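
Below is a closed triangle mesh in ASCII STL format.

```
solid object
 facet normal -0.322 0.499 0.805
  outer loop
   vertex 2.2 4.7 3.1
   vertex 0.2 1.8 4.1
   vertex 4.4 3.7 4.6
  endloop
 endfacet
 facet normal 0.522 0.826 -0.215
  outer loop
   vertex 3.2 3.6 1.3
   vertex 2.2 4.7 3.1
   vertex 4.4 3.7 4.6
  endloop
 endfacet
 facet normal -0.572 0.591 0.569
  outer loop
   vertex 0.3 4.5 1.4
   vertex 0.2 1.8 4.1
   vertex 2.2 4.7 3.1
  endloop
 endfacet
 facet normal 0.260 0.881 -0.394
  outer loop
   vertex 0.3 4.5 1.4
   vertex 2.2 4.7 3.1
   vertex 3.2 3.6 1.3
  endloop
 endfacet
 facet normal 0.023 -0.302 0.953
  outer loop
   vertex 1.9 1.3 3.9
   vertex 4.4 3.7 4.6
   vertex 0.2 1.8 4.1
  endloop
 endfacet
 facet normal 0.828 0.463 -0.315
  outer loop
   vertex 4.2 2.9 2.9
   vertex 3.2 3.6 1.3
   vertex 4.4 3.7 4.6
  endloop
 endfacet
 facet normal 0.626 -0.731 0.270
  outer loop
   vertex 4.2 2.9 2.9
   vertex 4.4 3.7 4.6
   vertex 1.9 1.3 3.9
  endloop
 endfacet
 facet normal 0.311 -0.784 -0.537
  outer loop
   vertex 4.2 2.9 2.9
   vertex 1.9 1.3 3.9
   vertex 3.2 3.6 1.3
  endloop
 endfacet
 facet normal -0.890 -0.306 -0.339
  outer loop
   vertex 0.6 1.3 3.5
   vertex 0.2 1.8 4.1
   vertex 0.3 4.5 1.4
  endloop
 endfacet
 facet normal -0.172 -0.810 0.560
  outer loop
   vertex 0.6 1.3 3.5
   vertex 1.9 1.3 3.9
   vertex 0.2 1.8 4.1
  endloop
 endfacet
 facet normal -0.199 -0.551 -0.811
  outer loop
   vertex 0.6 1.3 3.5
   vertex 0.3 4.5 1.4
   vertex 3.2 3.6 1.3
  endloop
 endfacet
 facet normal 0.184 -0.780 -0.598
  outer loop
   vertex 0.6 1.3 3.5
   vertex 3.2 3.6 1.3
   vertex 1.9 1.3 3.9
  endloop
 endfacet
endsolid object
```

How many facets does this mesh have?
12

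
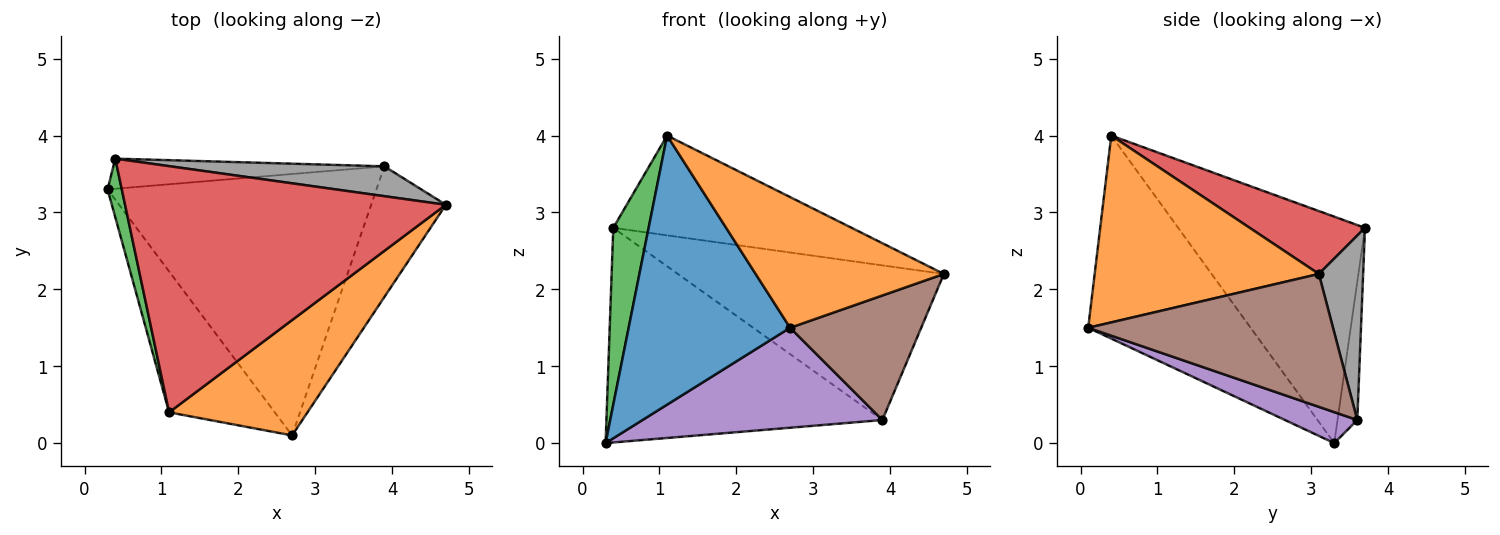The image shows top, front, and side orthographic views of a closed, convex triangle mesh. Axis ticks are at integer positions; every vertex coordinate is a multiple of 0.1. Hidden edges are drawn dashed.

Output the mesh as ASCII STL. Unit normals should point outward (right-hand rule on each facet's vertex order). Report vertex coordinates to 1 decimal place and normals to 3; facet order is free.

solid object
 facet normal -0.665 -0.661 -0.346
  outer loop
   vertex 1.1 0.4 4.0
   vertex 0.3 3.3 0.0
   vertex 2.7 0.1 1.5
  endloop
 endfacet
 facet normal 0.666 -0.559 0.493
  outer loop
   vertex 1.1 0.4 4.0
   vertex 2.7 0.1 1.5
   vertex 4.7 3.1 2.2
  endloop
 endfacet
 facet normal -0.981 -0.186 0.062
  outer loop
   vertex 0.4 3.7 2.8
   vertex 0.3 3.3 0.0
   vertex 1.1 0.4 4.0
  endloop
 endfacet
 facet normal 0.179 0.370 0.912
  outer loop
   vertex 0.4 3.7 2.8
   vertex 1.1 0.4 4.0
   vertex 4.7 3.1 2.2
  endloop
 endfacet
 facet normal 0.107 -0.355 -0.929
  outer loop
   vertex 3.9 3.6 0.3
   vertex 2.7 0.1 1.5
   vertex 0.3 3.3 0.0
  endloop
 endfacet
 facet normal 0.790 -0.423 -0.444
  outer loop
   vertex 3.9 3.6 0.3
   vertex 4.7 3.1 2.2
   vertex 2.7 0.1 1.5
  endloop
 endfacet
 facet normal -0.071 0.988 -0.139
  outer loop
   vertex 3.9 3.6 0.3
   vertex 0.3 3.3 0.0
   vertex 0.4 3.7 2.8
  endloop
 endfacet
 facet normal 0.161 0.969 0.187
  outer loop
   vertex 3.9 3.6 0.3
   vertex 0.4 3.7 2.8
   vertex 4.7 3.1 2.2
  endloop
 endfacet
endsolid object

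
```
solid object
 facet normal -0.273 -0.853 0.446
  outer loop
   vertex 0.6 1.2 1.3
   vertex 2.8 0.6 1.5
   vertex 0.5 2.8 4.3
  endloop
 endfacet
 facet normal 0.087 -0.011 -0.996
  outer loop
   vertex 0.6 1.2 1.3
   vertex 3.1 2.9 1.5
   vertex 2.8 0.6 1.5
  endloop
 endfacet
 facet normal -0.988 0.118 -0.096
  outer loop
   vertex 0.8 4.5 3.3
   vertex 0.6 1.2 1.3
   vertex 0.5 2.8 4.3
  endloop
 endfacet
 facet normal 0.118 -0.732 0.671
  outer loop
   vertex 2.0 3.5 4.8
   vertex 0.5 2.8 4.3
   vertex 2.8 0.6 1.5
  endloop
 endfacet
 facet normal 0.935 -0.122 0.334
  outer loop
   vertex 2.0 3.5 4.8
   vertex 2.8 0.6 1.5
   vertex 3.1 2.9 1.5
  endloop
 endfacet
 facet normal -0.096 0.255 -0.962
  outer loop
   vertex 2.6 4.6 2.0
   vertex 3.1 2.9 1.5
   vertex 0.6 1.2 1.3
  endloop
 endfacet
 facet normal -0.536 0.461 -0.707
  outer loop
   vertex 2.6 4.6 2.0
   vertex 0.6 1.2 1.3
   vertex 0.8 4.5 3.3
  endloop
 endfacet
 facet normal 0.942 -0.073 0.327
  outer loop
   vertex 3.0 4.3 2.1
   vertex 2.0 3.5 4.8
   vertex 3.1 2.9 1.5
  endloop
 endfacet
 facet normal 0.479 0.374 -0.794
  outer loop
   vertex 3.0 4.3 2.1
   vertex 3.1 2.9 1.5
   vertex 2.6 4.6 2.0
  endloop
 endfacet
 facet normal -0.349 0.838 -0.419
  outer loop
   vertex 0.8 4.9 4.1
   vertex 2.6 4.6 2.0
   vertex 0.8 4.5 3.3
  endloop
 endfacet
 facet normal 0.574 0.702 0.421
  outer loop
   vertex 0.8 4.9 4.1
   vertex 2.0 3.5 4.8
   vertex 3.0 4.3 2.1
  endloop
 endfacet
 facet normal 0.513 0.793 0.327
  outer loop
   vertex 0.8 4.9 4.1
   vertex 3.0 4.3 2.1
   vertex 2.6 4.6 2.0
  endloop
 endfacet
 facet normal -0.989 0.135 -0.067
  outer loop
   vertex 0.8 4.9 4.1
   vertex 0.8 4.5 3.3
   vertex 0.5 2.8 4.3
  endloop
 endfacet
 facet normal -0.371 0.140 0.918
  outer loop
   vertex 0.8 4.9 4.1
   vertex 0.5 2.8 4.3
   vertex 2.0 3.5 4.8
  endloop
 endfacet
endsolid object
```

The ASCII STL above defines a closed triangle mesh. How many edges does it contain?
21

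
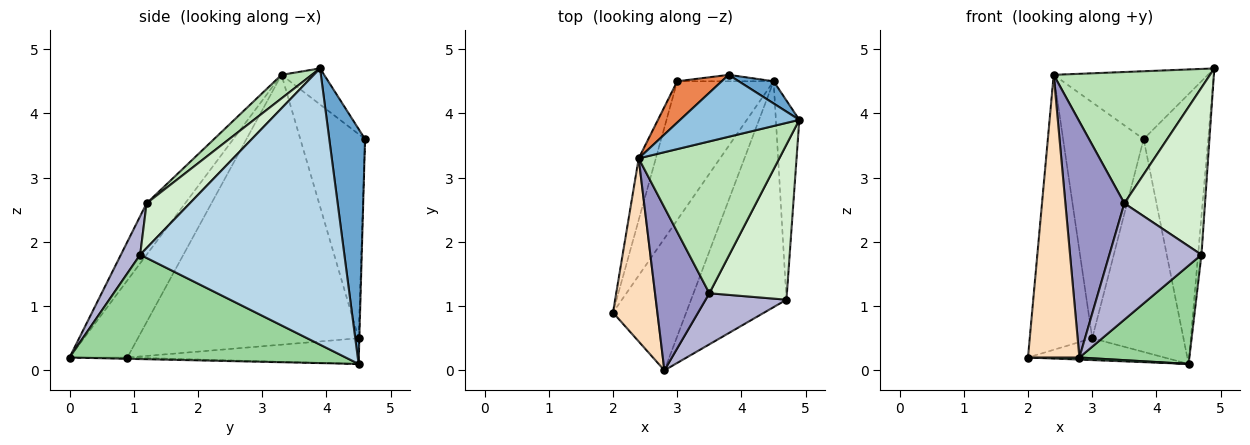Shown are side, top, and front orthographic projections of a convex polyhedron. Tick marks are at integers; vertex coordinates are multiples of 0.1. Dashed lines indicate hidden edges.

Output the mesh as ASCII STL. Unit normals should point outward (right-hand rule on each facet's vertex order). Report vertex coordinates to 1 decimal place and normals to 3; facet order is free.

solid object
 facet normal 0.483 0.872 0.072
  outer loop
   vertex 4.5 4.5 0.1
   vertex 3.8 4.6 3.6
   vertex 4.9 3.9 4.7
  endloop
 endfacet
 facet normal -0.200 0.724 0.661
  outer loop
   vertex 2.4 3.3 4.6
   vertex 4.9 3.9 4.7
   vertex 3.8 4.6 3.6
  endloop
 endfacet
 facet normal 0.996 0.016 -0.085
  outer loop
   vertex 4.7 1.1 1.8
   vertex 4.5 4.5 0.1
   vertex 4.9 3.9 4.7
  endloop
 endfacet
 facet normal -0.008 1.000 -0.030
  outer loop
   vertex 3.0 4.5 0.5
   vertex 3.8 4.6 3.6
   vertex 4.5 4.5 0.1
  endloop
 endfacet
 facet normal -0.621 0.772 0.135
  outer loop
   vertex 3.0 4.5 0.5
   vertex 2.4 3.3 4.6
   vertex 3.8 4.6 3.6
  endloop
 endfacet
 facet normal -0.255 0.150 -0.955
  outer loop
   vertex 3.0 4.5 0.5
   vertex 4.5 4.5 0.1
   vertex 2.0 0.9 0.2
  endloop
 endfacet
 facet normal -0.960 0.272 -0.061
  outer loop
   vertex 3.0 4.5 0.5
   vertex 2.0 0.9 0.2
   vertex 2.4 3.3 4.6
  endloop
 endfacet
 facet normal -0.687 -0.610 0.395
  outer loop
   vertex 2.8 0.0 0.2
   vertex 2.4 3.3 4.6
   vertex 2.0 0.9 0.2
  endloop
 endfacet
 facet normal -0.018 -0.016 -1.000
  outer loop
   vertex 2.8 0.0 0.2
   vertex 2.0 0.9 0.2
   vertex 4.5 4.5 0.1
  endloop
 endfacet
 facet normal 0.708 -0.282 -0.647
  outer loop
   vertex 2.8 0.0 0.2
   vertex 4.5 4.5 0.1
   vertex 4.7 1.1 1.8
  endloop
 endfacet
 facet normal 0.126 -0.649 0.750
  outer loop
   vertex 3.5 1.2 2.6
   vertex 4.9 3.9 4.7
   vertex 2.4 3.3 4.6
  endloop
 endfacet
 facet normal 0.365 -0.682 0.633
  outer loop
   vertex 3.5 1.2 2.6
   vertex 4.7 1.1 1.8
   vertex 4.9 3.9 4.7
  endloop
 endfacet
 facet normal -0.474 -0.725 0.500
  outer loop
   vertex 3.5 1.2 2.6
   vertex 2.4 3.3 4.6
   vertex 2.8 0.0 0.2
  endloop
 endfacet
 facet normal 0.188 -0.899 0.395
  outer loop
   vertex 3.5 1.2 2.6
   vertex 2.8 0.0 0.2
   vertex 4.7 1.1 1.8
  endloop
 endfacet
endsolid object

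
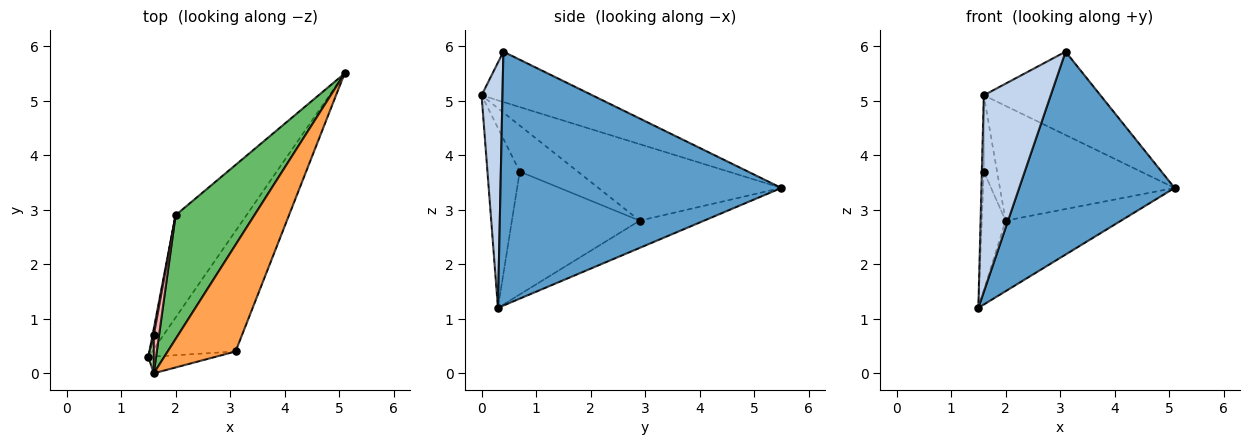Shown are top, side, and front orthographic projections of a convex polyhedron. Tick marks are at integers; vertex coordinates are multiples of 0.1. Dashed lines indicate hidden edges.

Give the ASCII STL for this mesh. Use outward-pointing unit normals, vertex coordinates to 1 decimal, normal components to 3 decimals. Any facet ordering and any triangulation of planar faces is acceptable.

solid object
 facet normal 0.841 -0.465 -0.276
  outer loop
   vertex 3.1 0.4 5.9
   vertex 1.5 0.3 1.2
   vertex 5.1 5.5 3.4
  endloop
 endfacet
 facet normal 0.297 -0.952 -0.081
  outer loop
   vertex 1.6 0.0 5.1
   vertex 1.5 0.3 1.2
   vertex 3.1 0.4 5.9
  endloop
 endfacet
 facet normal -0.505 0.531 0.680
  outer loop
   vertex 1.6 0.0 5.1
   vertex 3.1 0.4 5.9
   vertex 5.1 5.5 3.4
  endloop
 endfacet
 facet normal -0.302 0.541 -0.785
  outer loop
   vertex 2.0 2.9 2.8
   vertex 5.1 5.5 3.4
   vertex 1.5 0.3 1.2
  endloop
 endfacet
 facet normal -0.580 0.554 0.597
  outer loop
   vertex 2.0 2.9 2.8
   vertex 1.6 0.0 5.1
   vertex 5.1 5.5 3.4
  endloop
 endfacet
 facet normal -0.998 0.060 0.030
  outer loop
   vertex 1.6 0.7 3.7
   vertex 1.5 0.3 1.2
   vertex 1.6 0.0 5.1
  endloop
 endfacet
 facet normal -0.983 0.183 0.010
  outer loop
   vertex 1.6 0.7 3.7
   vertex 2.0 2.9 2.8
   vertex 1.5 0.3 1.2
  endloop
 endfacet
 facet normal -0.969 0.221 0.111
  outer loop
   vertex 1.6 0.7 3.7
   vertex 1.6 0.0 5.1
   vertex 2.0 2.9 2.8
  endloop
 endfacet
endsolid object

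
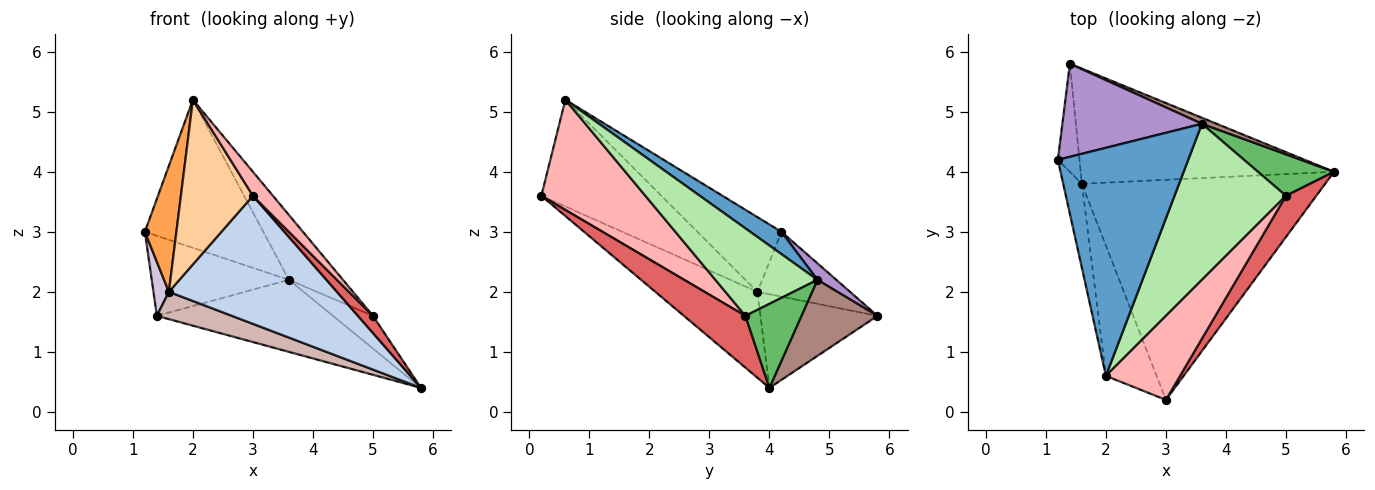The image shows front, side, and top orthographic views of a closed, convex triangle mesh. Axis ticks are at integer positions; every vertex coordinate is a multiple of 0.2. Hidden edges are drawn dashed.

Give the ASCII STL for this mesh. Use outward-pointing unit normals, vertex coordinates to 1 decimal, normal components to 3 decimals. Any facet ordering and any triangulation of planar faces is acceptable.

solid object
 facet normal 0.142 0.539 0.830
  outer loop
   vertex 3.6 4.8 2.2
   vertex 1.2 4.2 3.0
   vertex 2.0 0.6 5.2
  endloop
 endfacet
 facet normal -0.292 -0.481 -0.827
  outer loop
   vertex 1.6 3.8 2.0
   vertex 5.8 4.0 0.4
   vertex 3.0 0.2 3.6
  endloop
 endfacet
 facet normal -0.912 -0.342 -0.228
  outer loop
   vertex 1.6 3.8 2.0
   vertex 2.0 0.6 5.2
   vertex 1.2 4.2 3.0
  endloop
 endfacet
 facet normal -0.794 -0.476 -0.377
  outer loop
   vertex 1.6 3.8 2.0
   vertex 3.0 0.2 3.6
   vertex 2.0 0.6 5.2
  endloop
 endfacet
 facet normal 0.655 0.468 0.593
  outer loop
   vertex 5.0 3.6 1.6
   vertex 5.8 4.0 0.4
   vertex 3.6 4.8 2.2
  endloop
 endfacet
 facet normal 0.587 0.311 0.748
  outer loop
   vertex 5.0 3.6 1.6
   vertex 3.6 4.8 2.2
   vertex 2.0 0.6 5.2
  endloop
 endfacet
 facet normal 0.845 -0.206 0.494
  outer loop
   vertex 5.0 3.6 1.6
   vertex 3.0 0.2 3.6
   vertex 5.8 4.0 0.4
  endloop
 endfacet
 facet normal 0.819 -0.158 0.551
  outer loop
   vertex 5.0 3.6 1.6
   vertex 2.0 0.6 5.2
   vertex 3.0 0.2 3.6
  endloop
 endfacet
 facet normal 0.089 0.650 0.755
  outer loop
   vertex 1.4 5.8 1.6
   vertex 1.2 4.2 3.0
   vertex 3.6 4.8 2.2
  endloop
 endfacet
 facet normal -0.937 -0.156 -0.312
  outer loop
   vertex 1.4 5.8 1.6
   vertex 1.6 3.8 2.0
   vertex 1.2 4.2 3.0
  endloop
 endfacet
 facet normal 0.395 0.915 0.076
  outer loop
   vertex 1.4 5.8 1.6
   vertex 3.6 4.8 2.2
   vertex 5.8 4.0 0.4
  endloop
 endfacet
 facet normal -0.338 -0.217 -0.916
  outer loop
   vertex 1.4 5.8 1.6
   vertex 5.8 4.0 0.4
   vertex 1.6 3.8 2.0
  endloop
 endfacet
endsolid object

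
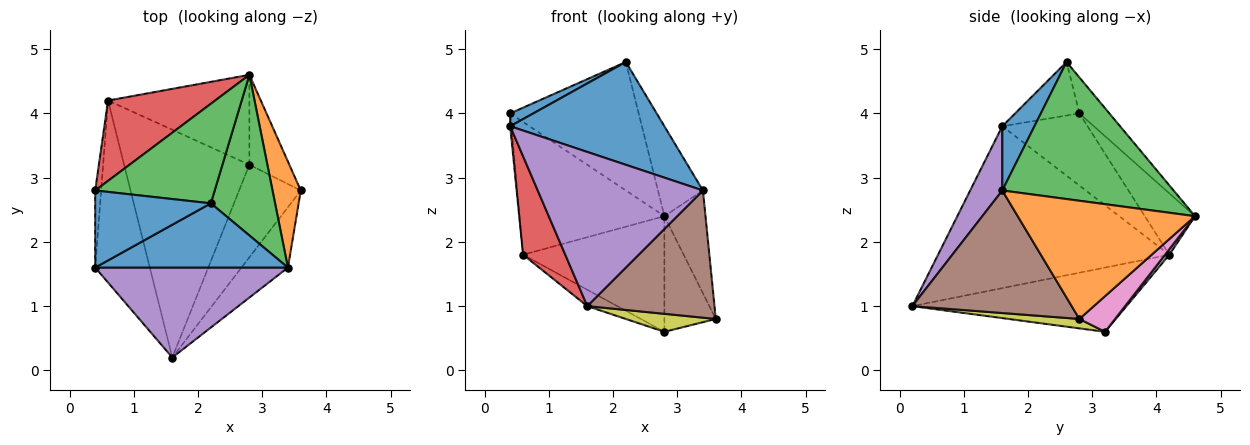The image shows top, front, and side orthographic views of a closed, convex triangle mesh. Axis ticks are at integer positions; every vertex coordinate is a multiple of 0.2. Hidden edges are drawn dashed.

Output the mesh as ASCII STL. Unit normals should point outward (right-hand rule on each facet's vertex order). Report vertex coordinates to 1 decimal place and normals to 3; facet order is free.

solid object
 facet normal 0.174 -0.835 0.522
  outer loop
   vertex 3.4 1.6 2.8
   vertex 2.2 2.6 4.8
   vertex 0.4 1.6 3.8
  endloop
 endfacet
 facet normal 0.949 0.220 0.227
  outer loop
   vertex 3.4 1.6 2.8
   vertex 3.6 2.8 0.8
   vertex 2.8 4.6 2.4
  endloop
 endfacet
 facet normal 0.881 0.231 0.413
  outer loop
   vertex 3.4 1.6 2.8
   vertex 2.8 4.6 2.4
   vertex 2.2 2.6 4.8
  endloop
 endfacet
 facet normal -0.934 -0.170 -0.315
  outer loop
   vertex 1.6 0.2 1.0
   vertex 0.4 1.6 3.8
   vertex 0.6 4.2 1.8
  endloop
 endfacet
 facet normal 0.166 -0.852 0.497
  outer loop
   vertex 1.6 0.2 1.0
   vertex 3.4 1.6 2.8
   vertex 0.4 1.6 3.8
  endloop
 endfacet
 facet normal 0.749 -0.598 -0.284
  outer loop
   vertex 1.6 0.2 1.0
   vertex 3.6 2.8 0.8
   vertex 3.4 1.6 2.8
  endloop
 endfacet
 facet normal 0.481 0.692 -0.538
  outer loop
   vertex 2.8 3.2 0.6
   vertex 2.8 4.6 2.4
   vertex 3.6 2.8 0.8
  endloop
 endfacet
 facet normal 0.024 0.789 -0.614
  outer loop
   vertex 2.8 3.2 0.6
   vertex 0.6 4.2 1.8
   vertex 2.8 4.6 2.4
  endloop
 endfacet
 facet normal 0.148 -0.189 -0.971
  outer loop
   vertex 2.8 3.2 0.6
   vertex 3.6 2.8 0.8
   vertex 1.6 0.2 1.0
  endloop
 endfacet
 facet normal -0.455 0.064 -0.888
  outer loop
   vertex 2.8 3.2 0.6
   vertex 1.6 0.2 1.0
   vertex 0.6 4.2 1.8
  endloop
 endfacet
 facet normal -0.415 -0.150 0.897
  outer loop
   vertex 0.4 2.8 4.0
   vertex 0.4 1.6 3.8
   vertex 2.2 2.6 4.8
  endloop
 endfacet
 facet normal -0.997 0.014 -0.082
  outer loop
   vertex 0.4 2.8 4.0
   vertex 0.6 4.2 1.8
   vertex 0.4 1.6 3.8
  endloop
 endfacet
 facet normal -0.181 0.777 0.602
  outer loop
   vertex 0.4 2.8 4.0
   vertex 2.2 2.6 4.8
   vertex 2.8 4.6 2.4
  endloop
 endfacet
 facet normal -0.284 0.820 0.496
  outer loop
   vertex 0.4 2.8 4.0
   vertex 2.8 4.6 2.4
   vertex 0.6 4.2 1.8
  endloop
 endfacet
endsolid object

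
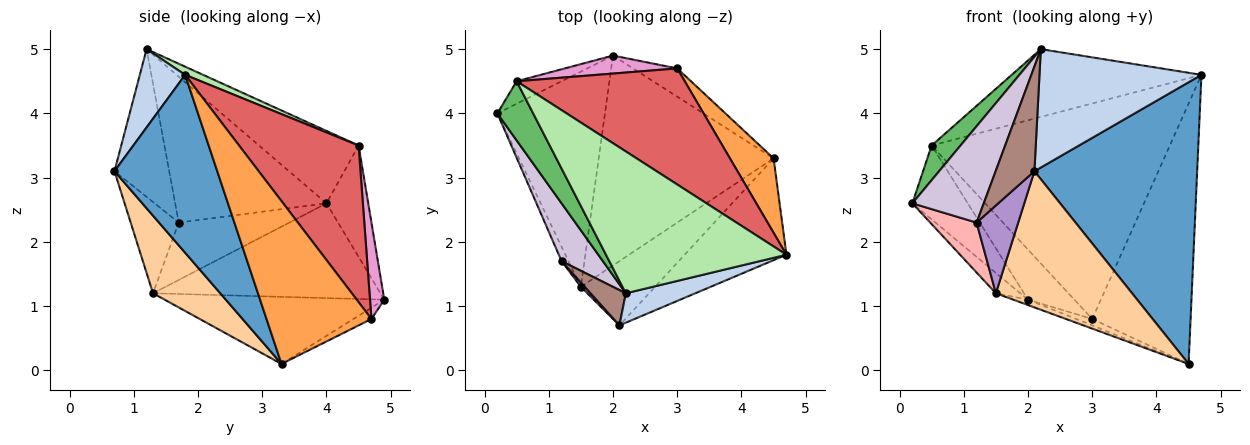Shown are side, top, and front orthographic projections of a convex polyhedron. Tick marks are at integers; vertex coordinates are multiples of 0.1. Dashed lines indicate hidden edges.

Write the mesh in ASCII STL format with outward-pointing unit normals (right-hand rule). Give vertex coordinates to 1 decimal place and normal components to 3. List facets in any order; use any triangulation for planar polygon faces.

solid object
 facet normal 0.511 -0.809 -0.292
  outer loop
   vertex 4.5 3.3 0.1
   vertex 4.7 1.8 4.6
   vertex 2.1 0.7 3.1
  endloop
 endfacet
 facet normal 0.262 -0.937 0.233
  outer loop
   vertex 2.2 1.2 5.0
   vertex 2.1 0.7 3.1
   vertex 4.7 1.8 4.6
  endloop
 endfacet
 facet normal 0.716 0.671 0.192
  outer loop
   vertex 3.0 4.7 0.8
   vertex 4.7 1.8 4.6
   vertex 4.5 3.3 0.1
  endloop
 endfacet
 facet normal 0.408 -0.826 -0.390
  outer loop
   vertex 1.5 1.3 1.2
   vertex 4.5 3.3 0.1
   vertex 2.1 0.7 3.1
  endloop
 endfacet
 facet normal -0.867 -0.252 0.429
  outer loop
   vertex 0.5 4.5 3.5
   vertex 0.2 4.0 2.6
   vertex 2.2 1.2 5.0
  endloop
 endfacet
 facet normal 0.041 0.431 0.902
  outer loop
   vertex 0.5 4.5 3.5
   vertex 2.2 1.2 5.0
   vertex 4.7 1.8 4.6
  endloop
 endfacet
 facet normal 0.404 0.805 0.434
  outer loop
   vertex 0.5 4.5 3.5
   vertex 4.7 1.8 4.6
   vertex 3.0 4.7 0.8
  endloop
 endfacet
 facet normal -0.917 -0.384 -0.110
  outer loop
   vertex 1.2 1.7 2.3
   vertex 0.2 4.0 2.6
   vertex 1.5 1.3 1.2
  endloop
 endfacet
 facet normal -0.755 -0.654 0.032
  outer loop
   vertex 1.2 1.7 2.3
   vertex 1.5 1.3 1.2
   vertex 2.1 0.7 3.1
  endloop
 endfacet
 facet normal -0.876 -0.413 0.248
  outer loop
   vertex 1.2 1.7 2.3
   vertex 2.2 1.2 5.0
   vertex 0.2 4.0 2.6
  endloop
 endfacet
 facet normal -0.801 -0.568 0.191
  outer loop
   vertex 1.2 1.7 2.3
   vertex 2.1 0.7 3.1
   vertex 2.2 1.2 5.0
  endloop
 endfacet
 facet normal -0.585 0.776 -0.236
  outer loop
   vertex 2.0 4.9 1.1
   vertex 0.2 4.0 2.6
   vertex 0.5 4.5 3.5
  endloop
 endfacet
 facet normal 0.278 0.904 0.325
  outer loop
   vertex 2.0 4.9 1.1
   vertex 0.5 4.5 3.5
   vertex 3.0 4.7 0.8
  endloop
 endfacet
 facet normal -0.659 0.071 -0.749
  outer loop
   vertex 2.0 4.9 1.1
   vertex 1.5 1.3 1.2
   vertex 0.2 4.0 2.6
  endloop
 endfacet
 facet normal -0.241 0.215 -0.946
  outer loop
   vertex 2.0 4.9 1.1
   vertex 3.0 4.7 0.8
   vertex 4.5 3.3 0.1
  endloop
 endfacet
 facet normal -0.358 0.024 -0.933
  outer loop
   vertex 2.0 4.9 1.1
   vertex 4.5 3.3 0.1
   vertex 1.5 1.3 1.2
  endloop
 endfacet
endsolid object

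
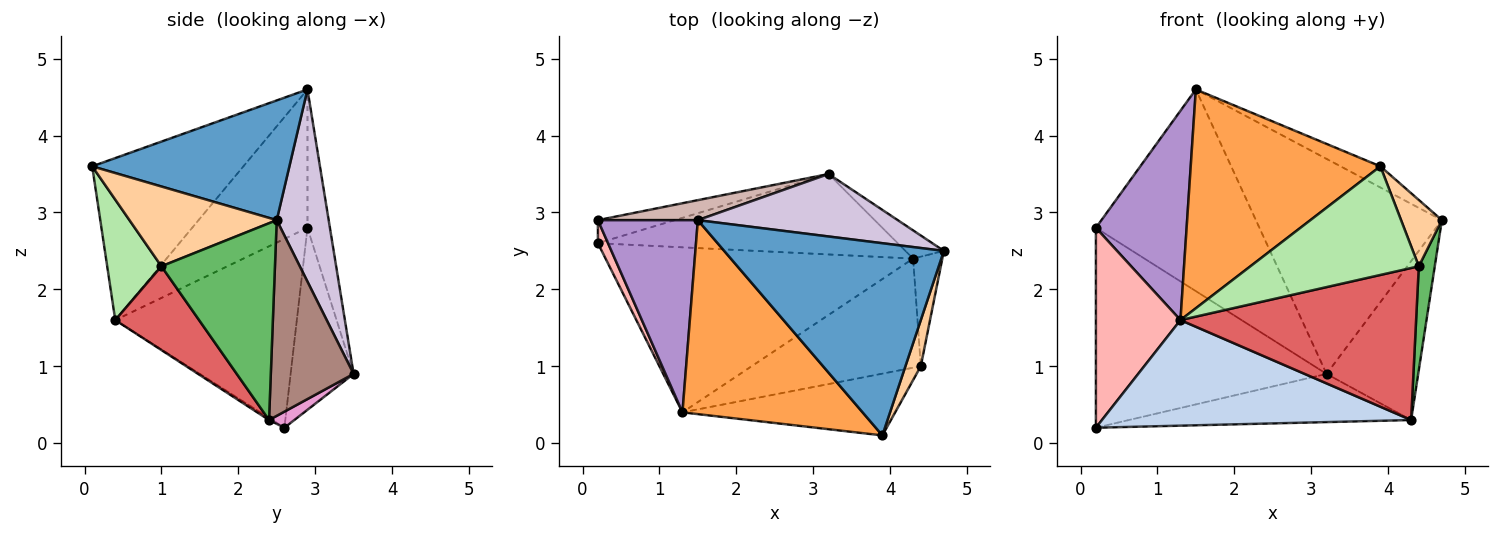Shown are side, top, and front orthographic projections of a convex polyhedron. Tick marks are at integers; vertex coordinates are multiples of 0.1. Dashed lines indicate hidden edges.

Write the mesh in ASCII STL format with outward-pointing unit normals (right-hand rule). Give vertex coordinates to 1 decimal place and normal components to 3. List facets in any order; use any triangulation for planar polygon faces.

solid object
 facet normal 0.476 0.096 0.874
  outer loop
   vertex 1.5 2.9 4.6
   vertex 3.9 0.1 3.6
   vertex 4.7 2.5 2.9
  endloop
 endfacet
 facet normal -0.006 -0.539 -0.842
  outer loop
   vertex 1.3 0.4 1.6
   vertex 0.2 2.6 0.2
   vertex 4.3 2.4 0.3
  endloop
 endfacet
 facet normal -0.512 -0.643 0.570
  outer loop
   vertex 1.3 0.4 1.6
   vertex 3.9 0.1 3.6
   vertex 1.5 2.9 4.6
  endloop
 endfacet
 facet normal 0.947 -0.263 0.183
  outer loop
   vertex 4.4 1.0 2.3
   vertex 4.7 2.5 2.9
   vertex 3.9 0.1 3.6
  endloop
 endfacet
 facet normal 0.980 -0.138 -0.145
  outer loop
   vertex 4.4 1.0 2.3
   vertex 4.3 2.4 0.3
   vertex 4.7 2.5 2.9
  endloop
 endfacet
 facet normal 0.270 -0.837 -0.476
  outer loop
   vertex 4.4 1.0 2.3
   vertex 3.9 0.1 3.6
   vertex 1.3 0.4 1.6
  endloop
 endfacet
 facet normal 0.278 -0.780 -0.560
  outer loop
   vertex 4.4 1.0 2.3
   vertex 1.3 0.4 1.6
   vertex 4.3 2.4 0.3
  endloop
 endfacet
 facet normal -0.905 -0.422 0.049
  outer loop
   vertex 0.2 2.9 2.8
   vertex 0.2 2.6 0.2
   vertex 1.3 0.4 1.6
  endloop
 endfacet
 facet normal -0.684 -0.538 0.494
  outer loop
   vertex 0.2 2.9 2.8
   vertex 1.3 0.4 1.6
   vertex 1.5 2.9 4.6
  endloop
 endfacet
 facet normal 0.259 0.928 0.269
  outer loop
   vertex 3.2 3.5 0.9
   vertex 1.5 2.9 4.6
   vertex 4.7 2.5 2.9
  endloop
 endfacet
 facet normal 0.665 0.736 -0.131
  outer loop
   vertex 3.2 3.5 0.9
   vertex 4.7 2.5 2.9
   vertex 4.3 2.4 0.3
  endloop
 endfacet
 facet normal -0.135 0.986 0.098
  outer loop
   vertex 3.2 3.5 0.9
   vertex 0.2 2.9 2.8
   vertex 1.5 2.9 4.6
  endloop
 endfacet
 facet normal 0.046 0.513 -0.857
  outer loop
   vertex 3.2 3.5 0.9
   vertex 4.3 2.4 0.3
   vertex 0.2 2.6 0.2
  endloop
 endfacet
 facet normal -0.262 0.959 -0.111
  outer loop
   vertex 3.2 3.5 0.9
   vertex 0.2 2.6 0.2
   vertex 0.2 2.9 2.8
  endloop
 endfacet
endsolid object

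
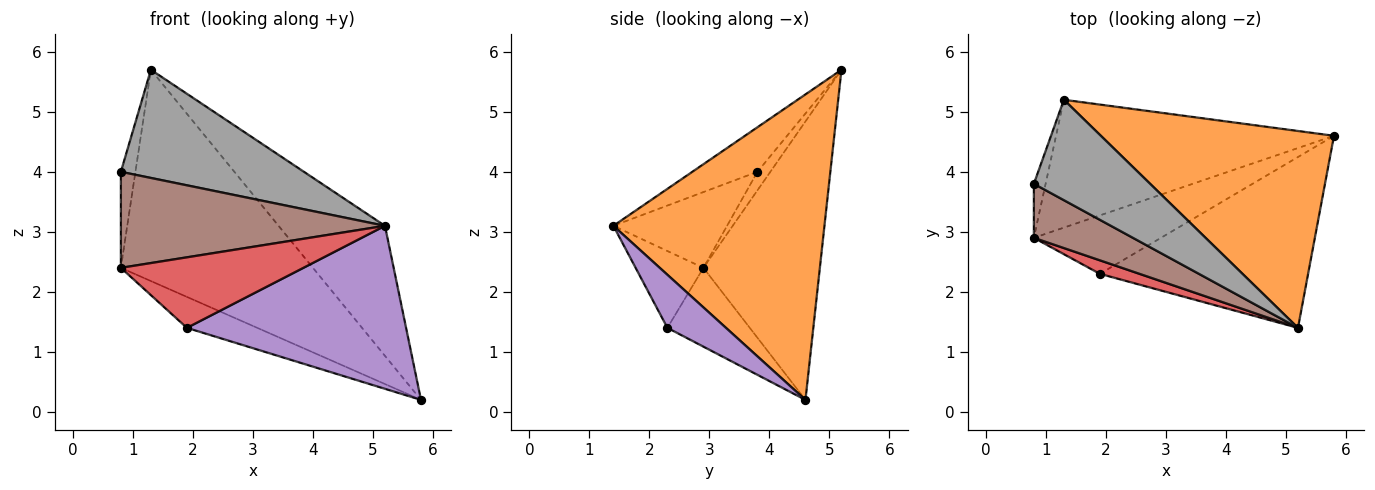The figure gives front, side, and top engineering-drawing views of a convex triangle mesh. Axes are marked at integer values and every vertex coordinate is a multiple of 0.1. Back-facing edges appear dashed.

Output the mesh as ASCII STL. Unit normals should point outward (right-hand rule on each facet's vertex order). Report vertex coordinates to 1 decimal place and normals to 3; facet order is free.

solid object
 facet normal -0.460 0.759 -0.460
  outer loop
   vertex 1.3 5.2 5.7
   vertex 5.8 4.6 0.2
   vertex 0.8 2.9 2.4
  endloop
 endfacet
 facet normal 0.738 0.372 0.563
  outer loop
   vertex 1.3 5.2 5.7
   vertex 5.2 1.4 3.1
   vertex 5.8 4.6 0.2
  endloop
 endfacet
 facet normal -0.481 0.411 -0.775
  outer loop
   vertex 1.9 2.3 1.4
   vertex 0.8 2.9 2.4
   vertex 5.8 4.6 0.2
  endloop
 endfacet
 facet normal -0.343 -0.923 0.177
  outer loop
   vertex 1.9 2.3 1.4
   vertex 5.2 1.4 3.1
   vertex 0.8 2.9 2.4
  endloop
 endfacet
 facet normal 0.181 -0.679 -0.712
  outer loop
   vertex 1.9 2.3 1.4
   vertex 5.8 4.6 0.2
   vertex 5.2 1.4 3.1
  endloop
 endfacet
 facet normal -0.351 -0.816 0.459
  outer loop
   vertex 0.8 3.8 4.0
   vertex 0.8 2.9 2.4
   vertex 5.2 1.4 3.1
  endloop
 endfacet
 facet normal -0.612 0.689 -0.388
  outer loop
   vertex 0.8 3.8 4.0
   vertex 1.3 5.2 5.7
   vertex 0.8 2.9 2.4
  endloop
 endfacet
 facet normal -0.252 -0.709 0.658
  outer loop
   vertex 0.8 3.8 4.0
   vertex 5.2 1.4 3.1
   vertex 1.3 5.2 5.7
  endloop
 endfacet
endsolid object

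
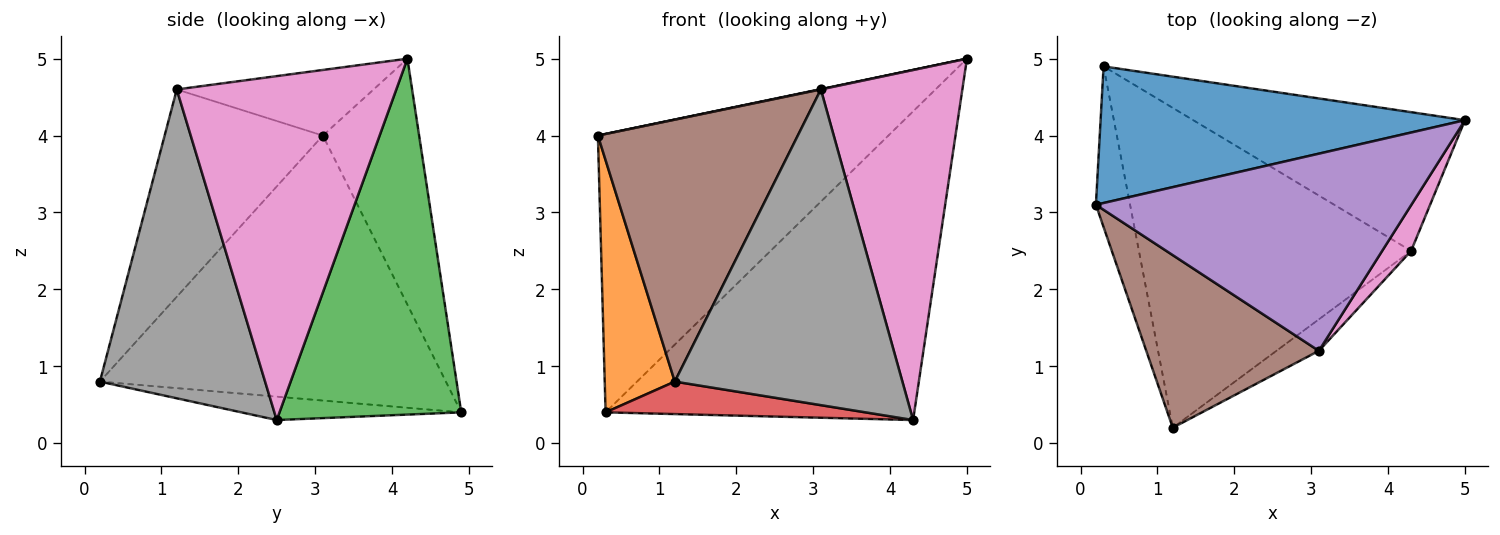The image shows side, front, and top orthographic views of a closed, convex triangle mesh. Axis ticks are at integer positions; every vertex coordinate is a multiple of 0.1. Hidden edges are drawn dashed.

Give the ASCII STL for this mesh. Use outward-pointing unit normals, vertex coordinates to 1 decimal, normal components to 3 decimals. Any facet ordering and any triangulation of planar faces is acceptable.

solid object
 facet normal -0.285 0.860 0.422
  outer loop
   vertex 0.3 4.9 0.4
   vertex 0.2 3.1 4.0
   vertex 5.0 4.2 5.0
  endloop
 endfacet
 facet normal -0.972 -0.197 -0.125
  outer loop
   vertex 0.3 4.9 0.4
   vertex 1.2 0.2 0.8
   vertex 0.2 3.1 4.0
  endloop
 endfacet
 facet normal 0.473 0.804 -0.361
  outer loop
   vertex 4.3 2.5 0.3
   vertex 0.3 4.9 0.4
   vertex 5.0 4.2 5.0
  endloop
 endfacet
 facet normal -0.085 -0.101 -0.991
  outer loop
   vertex 4.3 2.5 0.3
   vertex 1.2 0.2 0.8
   vertex 0.3 4.9 0.4
  endloop
 endfacet
 facet normal -0.204 -0.002 0.979
  outer loop
   vertex 3.1 1.2 4.6
   vertex 5.0 4.2 5.0
   vertex 0.2 3.1 4.0
  endloop
 endfacet
 facet normal -0.551 -0.697 0.459
  outer loop
   vertex 3.1 1.2 4.6
   vertex 0.2 3.1 4.0
   vertex 1.2 0.2 0.8
  endloop
 endfacet
 facet normal 0.838 -0.540 0.071
  outer loop
   vertex 3.1 1.2 4.6
   vertex 4.3 2.5 0.3
   vertex 5.0 4.2 5.0
  endloop
 endfacet
 facet normal 0.586 -0.807 -0.080
  outer loop
   vertex 3.1 1.2 4.6
   vertex 1.2 0.2 0.8
   vertex 4.3 2.5 0.3
  endloop
 endfacet
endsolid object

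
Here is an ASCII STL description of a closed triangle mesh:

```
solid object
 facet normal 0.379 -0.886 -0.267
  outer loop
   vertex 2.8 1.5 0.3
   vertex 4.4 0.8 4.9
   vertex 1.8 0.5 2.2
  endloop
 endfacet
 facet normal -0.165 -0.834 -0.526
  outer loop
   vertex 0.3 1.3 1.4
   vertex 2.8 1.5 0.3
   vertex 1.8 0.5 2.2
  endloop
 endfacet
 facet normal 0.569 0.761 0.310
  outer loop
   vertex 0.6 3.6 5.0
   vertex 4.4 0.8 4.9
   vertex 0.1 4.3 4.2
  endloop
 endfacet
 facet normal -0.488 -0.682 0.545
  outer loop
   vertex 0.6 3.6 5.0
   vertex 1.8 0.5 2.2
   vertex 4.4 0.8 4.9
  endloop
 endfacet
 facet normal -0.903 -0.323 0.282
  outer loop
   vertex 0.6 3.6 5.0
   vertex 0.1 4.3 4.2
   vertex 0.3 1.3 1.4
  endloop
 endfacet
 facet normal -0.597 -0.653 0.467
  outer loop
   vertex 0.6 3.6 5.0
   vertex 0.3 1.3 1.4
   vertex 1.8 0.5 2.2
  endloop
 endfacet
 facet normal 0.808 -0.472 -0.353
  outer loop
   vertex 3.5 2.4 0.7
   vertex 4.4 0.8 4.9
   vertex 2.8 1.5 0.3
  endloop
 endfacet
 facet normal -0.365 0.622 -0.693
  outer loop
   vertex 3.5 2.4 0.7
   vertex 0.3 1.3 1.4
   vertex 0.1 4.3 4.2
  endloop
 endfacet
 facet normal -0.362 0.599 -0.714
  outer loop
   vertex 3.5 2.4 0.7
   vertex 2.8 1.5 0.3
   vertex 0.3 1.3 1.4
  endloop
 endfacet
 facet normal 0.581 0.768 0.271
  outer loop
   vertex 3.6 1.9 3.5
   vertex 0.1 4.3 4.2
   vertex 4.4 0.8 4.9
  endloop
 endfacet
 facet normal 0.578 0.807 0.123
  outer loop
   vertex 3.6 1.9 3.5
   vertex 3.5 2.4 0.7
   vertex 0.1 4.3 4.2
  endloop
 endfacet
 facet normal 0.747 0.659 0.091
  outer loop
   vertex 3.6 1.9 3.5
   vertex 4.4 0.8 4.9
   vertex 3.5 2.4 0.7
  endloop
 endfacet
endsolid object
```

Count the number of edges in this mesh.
18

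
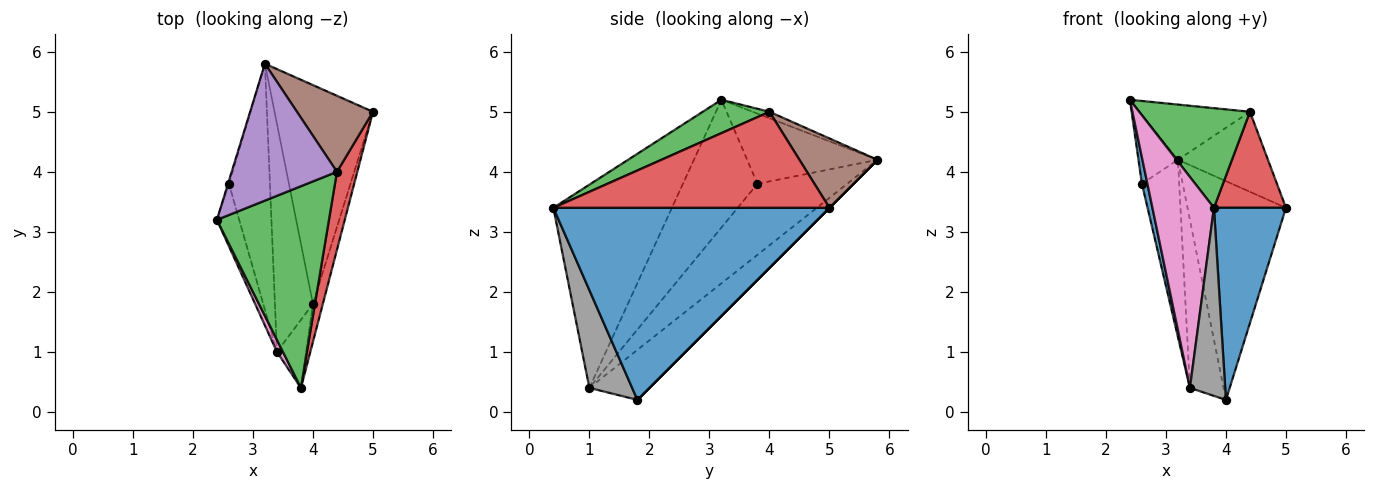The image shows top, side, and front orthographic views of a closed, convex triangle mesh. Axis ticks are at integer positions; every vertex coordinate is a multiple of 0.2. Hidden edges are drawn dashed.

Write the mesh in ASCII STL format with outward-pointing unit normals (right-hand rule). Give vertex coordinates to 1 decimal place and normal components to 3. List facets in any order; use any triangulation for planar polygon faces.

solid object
 facet normal 0.966 -0.252 -0.050
  outer loop
   vertex 4.0 1.8 0.2
   vertex 5.0 5.0 3.4
   vertex 3.8 0.4 3.4
  endloop
 endfacet
 facet normal 0.000 0.707 -0.707
  outer loop
   vertex 3.2 5.8 4.2
   vertex 5.0 5.0 3.4
   vertex 4.0 1.8 0.2
  endloop
 endfacet
 facet normal 0.258 -0.428 0.866
  outer loop
   vertex 4.4 4.0 5.0
   vertex 2.4 3.2 5.2
   vertex 3.8 0.4 3.4
  endloop
 endfacet
 facet normal 0.948 -0.247 0.201
  outer loop
   vertex 4.4 4.0 5.0
   vertex 3.8 0.4 3.4
   vertex 5.0 5.0 3.4
  endloop
 endfacet
 facet normal -0.057 0.374 0.926
  outer loop
   vertex 4.4 4.0 5.0
   vertex 3.2 5.8 4.2
   vertex 2.4 3.2 5.2
  endloop
 endfacet
 facet normal 0.532 0.614 0.583
  outer loop
   vertex 4.4 4.0 5.0
   vertex 5.0 5.0 3.4
   vertex 3.2 5.8 4.2
  endloop
 endfacet
 facet normal -0.887 -0.460 0.026
  outer loop
   vertex 3.4 1.0 0.4
   vertex 3.8 0.4 3.4
   vertex 2.4 3.2 5.2
  endloop
 endfacet
 facet normal 0.752 -0.620 -0.224
  outer loop
   vertex 3.4 1.0 0.4
   vertex 4.0 1.8 0.2
   vertex 3.8 0.4 3.4
  endloop
 endfacet
 facet normal -0.727 0.407 -0.553
  outer loop
   vertex 3.4 1.0 0.4
   vertex 3.2 5.8 4.2
   vertex 4.0 1.8 0.2
  endloop
 endfacet
 facet normal -0.957 0.290 -0.013
  outer loop
   vertex 2.6 3.8 3.8
   vertex 2.4 3.2 5.2
   vertex 3.2 5.8 4.2
  endloop
 endfacet
 facet normal -0.983 -0.073 -0.171
  outer loop
   vertex 2.6 3.8 3.8
   vertex 3.4 1.0 0.4
   vertex 2.4 3.2 5.2
  endloop
 endfacet
 facet normal -0.815 0.339 -0.471
  outer loop
   vertex 2.6 3.8 3.8
   vertex 3.2 5.8 4.2
   vertex 3.4 1.0 0.4
  endloop
 endfacet
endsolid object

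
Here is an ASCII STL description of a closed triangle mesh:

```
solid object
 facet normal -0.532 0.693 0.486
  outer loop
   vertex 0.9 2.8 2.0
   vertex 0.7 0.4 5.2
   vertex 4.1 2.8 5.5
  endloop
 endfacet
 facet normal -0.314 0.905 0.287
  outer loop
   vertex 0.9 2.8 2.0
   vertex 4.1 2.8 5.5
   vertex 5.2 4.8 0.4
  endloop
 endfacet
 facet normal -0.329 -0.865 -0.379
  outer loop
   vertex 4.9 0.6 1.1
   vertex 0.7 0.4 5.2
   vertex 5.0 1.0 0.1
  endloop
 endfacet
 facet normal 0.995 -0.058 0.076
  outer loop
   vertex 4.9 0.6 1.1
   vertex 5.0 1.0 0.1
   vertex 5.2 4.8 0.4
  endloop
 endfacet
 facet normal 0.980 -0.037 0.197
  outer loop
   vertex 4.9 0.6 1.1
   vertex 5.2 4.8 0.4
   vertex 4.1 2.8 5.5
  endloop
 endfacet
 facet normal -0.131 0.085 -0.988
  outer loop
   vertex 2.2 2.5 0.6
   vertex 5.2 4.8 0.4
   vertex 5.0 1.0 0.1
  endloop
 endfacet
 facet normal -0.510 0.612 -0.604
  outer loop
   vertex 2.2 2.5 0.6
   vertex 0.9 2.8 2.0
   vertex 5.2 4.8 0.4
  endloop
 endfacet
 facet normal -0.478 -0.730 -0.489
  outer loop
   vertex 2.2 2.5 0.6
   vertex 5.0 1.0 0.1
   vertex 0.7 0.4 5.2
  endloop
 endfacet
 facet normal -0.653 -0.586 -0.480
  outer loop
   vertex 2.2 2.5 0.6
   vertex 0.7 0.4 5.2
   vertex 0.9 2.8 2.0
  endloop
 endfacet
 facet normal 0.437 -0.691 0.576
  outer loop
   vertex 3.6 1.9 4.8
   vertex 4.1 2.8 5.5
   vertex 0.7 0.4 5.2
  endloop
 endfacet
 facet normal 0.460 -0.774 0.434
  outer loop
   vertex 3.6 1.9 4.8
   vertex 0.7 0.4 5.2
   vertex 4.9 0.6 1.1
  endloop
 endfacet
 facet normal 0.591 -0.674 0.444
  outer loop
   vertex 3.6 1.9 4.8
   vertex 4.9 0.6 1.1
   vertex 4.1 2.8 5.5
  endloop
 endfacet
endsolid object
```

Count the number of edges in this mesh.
18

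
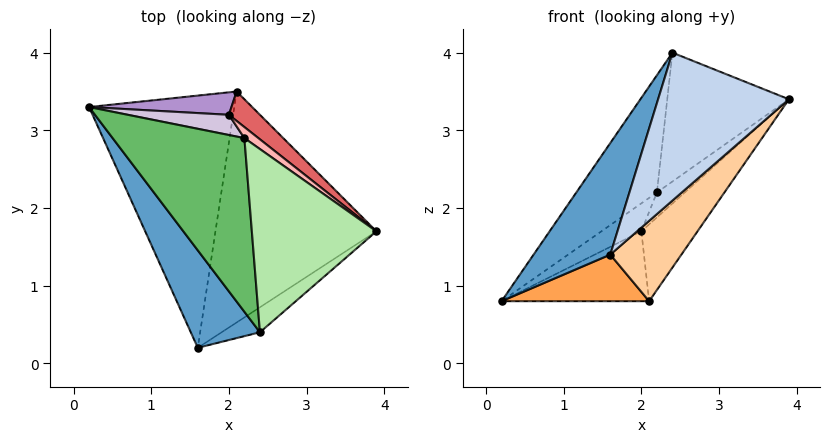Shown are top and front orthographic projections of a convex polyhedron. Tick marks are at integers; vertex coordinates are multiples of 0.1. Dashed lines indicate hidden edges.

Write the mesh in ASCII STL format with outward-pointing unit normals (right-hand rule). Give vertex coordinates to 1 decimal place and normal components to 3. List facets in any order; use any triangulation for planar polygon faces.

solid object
 facet normal -0.890 -0.344 0.300
  outer loop
   vertex 2.4 0.4 4.0
   vertex 0.2 3.3 0.8
   vertex 1.6 0.2 1.4
  endloop
 endfacet
 facet normal 0.619 -0.774 -0.131
  outer loop
   vertex 2.4 0.4 4.0
   vertex 1.6 0.2 1.4
   vertex 3.9 1.7 3.4
  endloop
 endfacet
 facet normal 0.019 -0.182 -0.983
  outer loop
   vertex 2.1 3.5 0.8
   vertex 1.6 0.2 1.4
   vertex 0.2 3.3 0.8
  endloop
 endfacet
 facet normal 0.719 -0.228 -0.656
  outer loop
   vertex 2.1 3.5 0.8
   vertex 3.9 1.7 3.4
   vertex 1.6 0.2 1.4
  endloop
 endfacet
 facet normal -0.424 0.507 0.751
  outer loop
   vertex 2.2 2.9 2.2
   vertex 0.2 3.3 0.8
   vertex 2.4 0.4 4.0
  endloop
 endfacet
 facet normal -0.169 0.567 0.806
  outer loop
   vertex 2.2 2.9 2.2
   vertex 2.4 0.4 4.0
   vertex 3.9 1.7 3.4
  endloop
 endfacet
 facet normal 0.385 0.862 0.330
  outer loop
   vertex 2.0 3.2 1.7
   vertex 3.9 1.7 3.4
   vertex 2.1 3.5 0.8
  endloop
 endfacet
 facet normal 0.339 0.860 0.381
  outer loop
   vertex 2.0 3.2 1.7
   vertex 2.2 2.9 2.2
   vertex 3.9 1.7 3.4
  endloop
 endfacet
 facet normal -0.100 0.947 0.305
  outer loop
   vertex 2.0 3.2 1.7
   vertex 2.1 3.5 0.8
   vertex 0.2 3.3 0.8
  endloop
 endfacet
 facet normal -0.240 0.787 0.568
  outer loop
   vertex 2.0 3.2 1.7
   vertex 0.2 3.3 0.8
   vertex 2.2 2.9 2.2
  endloop
 endfacet
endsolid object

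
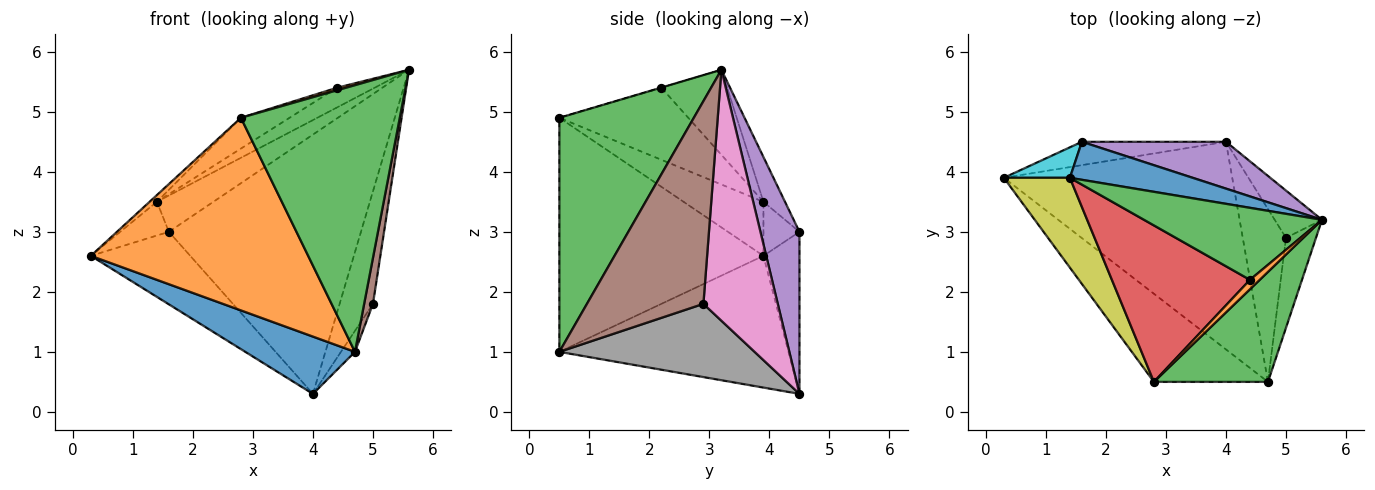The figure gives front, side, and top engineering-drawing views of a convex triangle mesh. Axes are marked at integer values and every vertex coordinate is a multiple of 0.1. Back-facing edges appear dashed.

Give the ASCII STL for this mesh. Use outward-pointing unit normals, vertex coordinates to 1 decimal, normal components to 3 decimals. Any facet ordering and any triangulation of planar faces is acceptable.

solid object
 facet normal -0.486 -0.232 -0.842
  outer loop
   vertex 4.0 4.5 0.3
   vertex 4.7 0.5 1.0
   vertex 0.3 3.9 2.6
  endloop
 endfacet
 facet normal -0.649 -0.692 -0.316
  outer loop
   vertex 2.8 0.5 4.9
   vertex 0.3 3.9 2.6
   vertex 4.7 0.5 1.0
  endloop
 endfacet
 facet normal 0.616 -0.728 0.300
  outer loop
   vertex 2.8 0.5 4.9
   vertex 4.7 0.5 1.0
   vertex 5.6 3.2 5.7
  endloop
 endfacet
 facet normal -0.326 0.900 -0.290
  outer loop
   vertex 1.6 4.5 3.0
   vertex 4.0 4.5 0.3
   vertex 0.3 3.9 2.6
  endloop
 endfacet
 facet normal 0.196 0.965 0.174
  outer loop
   vertex 1.6 4.5 3.0
   vertex 5.6 3.2 5.7
   vertex 4.0 4.5 0.3
  endloop
 endfacet
 facet normal 0.986 -0.075 -0.146
  outer loop
   vertex 5.0 2.9 1.8
   vertex 5.6 3.2 5.7
   vertex 4.7 0.5 1.0
  endloop
 endfacet
 facet normal 0.899 0.403 -0.169
  outer loop
   vertex 5.0 2.9 1.8
   vertex 4.0 4.5 0.3
   vertex 5.6 3.2 5.7
  endloop
 endfacet
 facet normal 0.860 0.062 -0.507
  outer loop
   vertex 5.0 2.9 1.8
   vertex 4.7 0.5 1.0
   vertex 4.0 4.5 0.3
  endloop
 endfacet
 facet normal -0.632 0.058 0.773
  outer loop
   vertex 1.4 3.9 3.5
   vertex 0.3 3.9 2.6
   vertex 2.8 0.5 4.9
  endloop
 endfacet
 facet normal -0.481 0.650 0.588
  outer loop
   vertex 1.4 3.9 3.5
   vertex 1.6 4.5 3.0
   vertex 0.3 3.9 2.6
  endloop
 endfacet
 facet normal -0.255 0.668 0.699
  outer loop
   vertex 1.4 3.9 3.5
   vertex 5.6 3.2 5.7
   vertex 1.6 4.5 3.0
  endloop
 endfacet
 facet normal -0.022 -0.263 0.965
  outer loop
   vertex 4.4 2.2 5.4
   vertex 2.8 0.5 4.9
   vertex 5.6 3.2 5.7
  endloop
 endfacet
 facet normal -0.419 0.240 0.876
  outer loop
   vertex 4.4 2.2 5.4
   vertex 5.6 3.2 5.7
   vertex 1.4 3.9 3.5
  endloop
 endfacet
 facet normal -0.456 0.172 0.873
  outer loop
   vertex 4.4 2.2 5.4
   vertex 1.4 3.9 3.5
   vertex 2.8 0.5 4.9
  endloop
 endfacet
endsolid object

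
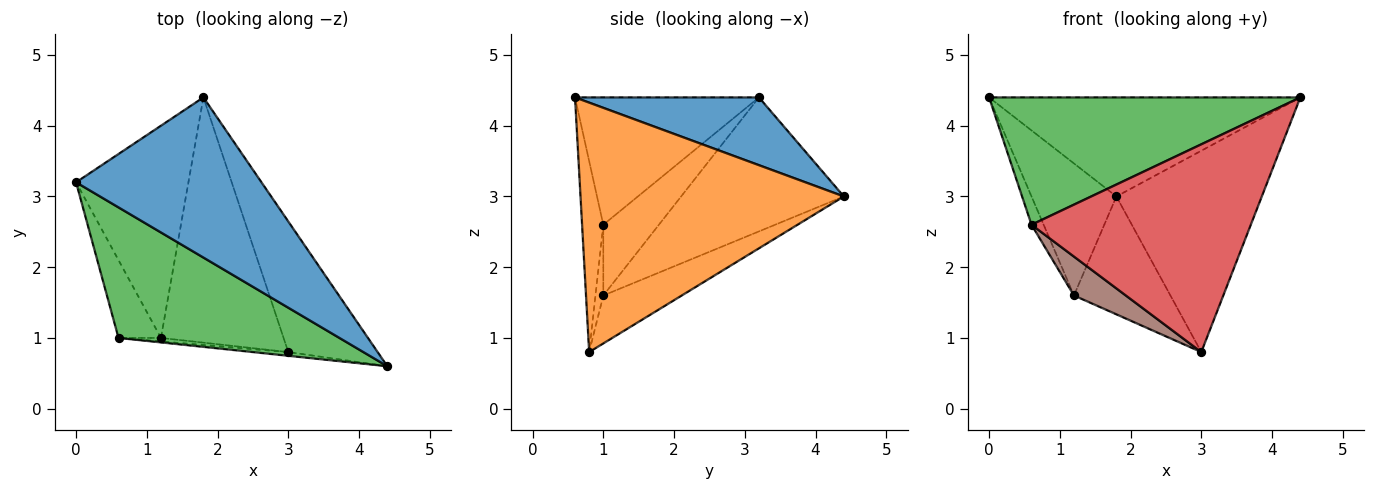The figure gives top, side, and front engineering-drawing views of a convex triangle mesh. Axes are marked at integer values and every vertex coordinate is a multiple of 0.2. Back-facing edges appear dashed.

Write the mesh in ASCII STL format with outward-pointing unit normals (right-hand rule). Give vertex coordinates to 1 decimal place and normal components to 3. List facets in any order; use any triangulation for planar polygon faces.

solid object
 facet normal 0.297 0.502 0.812
  outer loop
   vertex 1.8 4.4 3.0
   vertex 0.0 3.2 4.4
   vertex 4.4 0.6 4.4
  endloop
 endfacet
 facet normal 0.835 0.461 -0.299
  outer loop
   vertex 3.0 0.8 0.8
   vertex 1.8 4.4 3.0
   vertex 4.4 0.6 4.4
  endloop
 endfacet
 facet normal -0.381 -0.645 0.662
  outer loop
   vertex 0.6 1.0 2.6
   vertex 4.4 0.6 4.4
   vertex 0.0 3.2 4.4
  endloop
 endfacet
 facet normal -0.096 -0.995 -0.018
  outer loop
   vertex 0.6 1.0 2.6
   vertex 3.0 0.8 0.8
   vertex 4.4 0.6 4.4
  endloop
 endfacet
 facet normal -0.332 0.409 -0.850
  outer loop
   vertex 1.2 1.0 1.6
   vertex 1.8 4.4 3.0
   vertex 3.0 0.8 0.8
  endloop
 endfacet
 facet normal -0.149 -0.985 -0.090
  outer loop
   vertex 1.2 1.0 1.6
   vertex 3.0 0.8 0.8
   vertex 0.6 1.0 2.6
  endloop
 endfacet
 facet normal -0.712 0.371 -0.597
  outer loop
   vertex 1.2 1.0 1.6
   vertex 0.0 3.2 4.4
   vertex 1.8 4.4 3.0
  endloop
 endfacet
 facet normal -0.843 0.184 -0.506
  outer loop
   vertex 1.2 1.0 1.6
   vertex 0.6 1.0 2.6
   vertex 0.0 3.2 4.4
  endloop
 endfacet
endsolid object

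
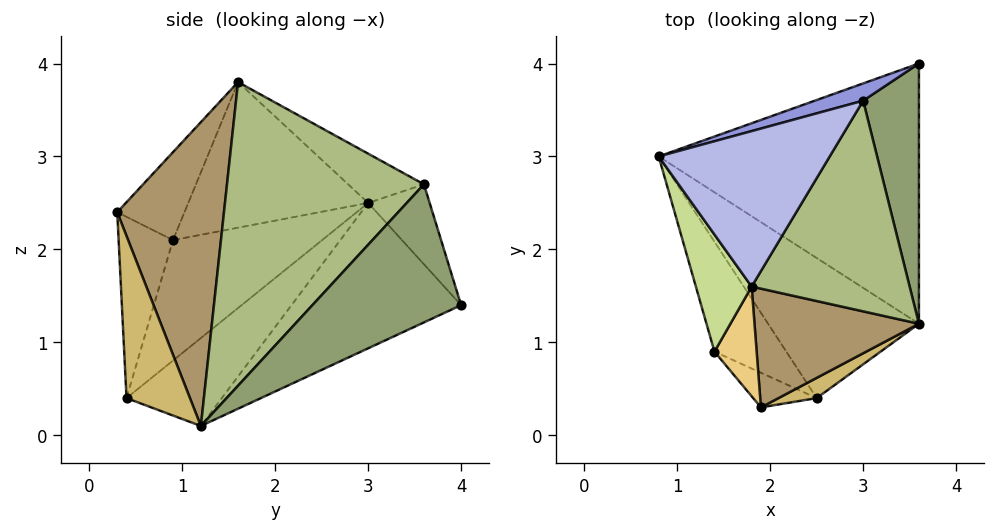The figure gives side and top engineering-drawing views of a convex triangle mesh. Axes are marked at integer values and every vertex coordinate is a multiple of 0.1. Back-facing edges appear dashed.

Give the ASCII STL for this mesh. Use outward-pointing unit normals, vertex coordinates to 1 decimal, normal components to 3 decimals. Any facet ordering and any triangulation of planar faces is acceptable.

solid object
 facet normal -0.452 0.376 -0.809
  outer loop
   vertex 3.6 4.0 1.4
   vertex 3.6 1.2 0.1
   vertex 0.8 3.0 2.5
  endloop
 endfacet
 facet normal -0.473 0.346 -0.811
  outer loop
   vertex 2.5 0.4 0.4
   vertex 0.8 3.0 2.5
   vertex 3.6 1.2 0.1
  endloop
 endfacet
 facet normal -0.273 0.948 0.165
  outer loop
   vertex 3.0 3.6 2.7
   vertex 3.6 4.0 1.4
   vertex 0.8 3.0 2.5
  endloop
 endfacet
 facet normal -0.227 0.570 0.789
  outer loop
   vertex 3.0 3.6 2.7
   vertex 0.8 3.0 2.5
   vertex 1.8 1.6 3.8
  endloop
 endfacet
 facet normal 0.914 -0.171 0.369
  outer loop
   vertex 3.0 3.6 2.7
   vertex 3.6 1.2 0.1
   vertex 3.6 4.0 1.4
  endloop
 endfacet
 facet normal 0.855 -0.268 0.445
  outer loop
   vertex 3.0 3.6 2.7
   vertex 1.8 1.6 3.8
   vertex 3.6 1.2 0.1
  endloop
 endfacet
 facet normal -0.886 -0.318 0.339
  outer loop
   vertex 1.4 0.9 2.1
   vertex 1.8 1.6 3.8
   vertex 0.8 3.0 2.5
  endloop
 endfacet
 facet normal -0.850 -0.146 -0.507
  outer loop
   vertex 1.4 0.9 2.1
   vertex 0.8 3.0 2.5
   vertex 2.5 0.4 0.4
  endloop
 endfacet
 facet normal 0.804 -0.406 0.435
  outer loop
   vertex 1.9 0.3 2.4
   vertex 3.6 1.2 0.1
   vertex 1.8 1.6 3.8
  endloop
 endfacet
 facet normal 0.607 -0.781 0.143
  outer loop
   vertex 1.9 0.3 2.4
   vertex 2.5 0.4 0.4
   vertex 3.6 1.2 0.1
  endloop
 endfacet
 facet normal -0.795 -0.472 0.381
  outer loop
   vertex 1.9 0.3 2.4
   vertex 1.8 1.6 3.8
   vertex 1.4 0.9 2.1
  endloop
 endfacet
 facet normal -0.684 -0.689 -0.240
  outer loop
   vertex 1.9 0.3 2.4
   vertex 1.4 0.9 2.1
   vertex 2.5 0.4 0.4
  endloop
 endfacet
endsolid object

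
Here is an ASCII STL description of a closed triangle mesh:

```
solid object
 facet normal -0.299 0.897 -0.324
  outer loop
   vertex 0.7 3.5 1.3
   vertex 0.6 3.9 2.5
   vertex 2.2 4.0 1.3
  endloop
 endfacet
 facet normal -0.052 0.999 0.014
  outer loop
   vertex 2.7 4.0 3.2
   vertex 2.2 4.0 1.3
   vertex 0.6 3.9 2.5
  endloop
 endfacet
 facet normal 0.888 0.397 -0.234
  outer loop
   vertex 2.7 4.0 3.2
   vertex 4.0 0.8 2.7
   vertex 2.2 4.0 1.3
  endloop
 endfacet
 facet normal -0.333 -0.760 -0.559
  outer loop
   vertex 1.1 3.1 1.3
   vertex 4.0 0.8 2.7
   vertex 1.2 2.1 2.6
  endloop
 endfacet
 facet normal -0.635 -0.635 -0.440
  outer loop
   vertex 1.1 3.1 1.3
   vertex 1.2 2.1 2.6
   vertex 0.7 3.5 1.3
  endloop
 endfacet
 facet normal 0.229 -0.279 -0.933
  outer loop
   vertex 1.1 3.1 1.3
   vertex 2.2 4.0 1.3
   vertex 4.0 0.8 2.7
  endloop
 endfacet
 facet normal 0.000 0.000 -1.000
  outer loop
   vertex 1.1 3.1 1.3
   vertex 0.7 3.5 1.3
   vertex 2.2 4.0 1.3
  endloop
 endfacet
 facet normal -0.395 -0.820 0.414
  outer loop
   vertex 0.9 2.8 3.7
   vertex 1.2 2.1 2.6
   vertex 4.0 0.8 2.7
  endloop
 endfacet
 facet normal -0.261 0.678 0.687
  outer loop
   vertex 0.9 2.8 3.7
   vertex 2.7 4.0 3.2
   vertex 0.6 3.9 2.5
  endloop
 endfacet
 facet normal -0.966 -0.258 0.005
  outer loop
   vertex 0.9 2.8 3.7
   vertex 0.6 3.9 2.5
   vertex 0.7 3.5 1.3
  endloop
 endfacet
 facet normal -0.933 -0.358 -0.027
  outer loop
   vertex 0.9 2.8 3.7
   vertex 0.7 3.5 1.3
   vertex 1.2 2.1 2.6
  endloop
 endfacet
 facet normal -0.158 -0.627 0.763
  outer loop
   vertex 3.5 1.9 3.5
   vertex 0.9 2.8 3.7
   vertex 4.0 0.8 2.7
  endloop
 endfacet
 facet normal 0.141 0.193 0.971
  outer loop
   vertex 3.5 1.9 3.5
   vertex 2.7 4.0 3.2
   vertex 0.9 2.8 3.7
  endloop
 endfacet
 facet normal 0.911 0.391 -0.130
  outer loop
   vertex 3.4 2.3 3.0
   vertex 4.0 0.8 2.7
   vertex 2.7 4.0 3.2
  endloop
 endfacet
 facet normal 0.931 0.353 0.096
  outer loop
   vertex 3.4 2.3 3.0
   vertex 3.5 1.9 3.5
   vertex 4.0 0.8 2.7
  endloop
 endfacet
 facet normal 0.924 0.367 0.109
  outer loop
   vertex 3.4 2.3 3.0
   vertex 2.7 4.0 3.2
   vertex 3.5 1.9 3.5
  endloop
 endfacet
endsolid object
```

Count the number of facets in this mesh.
16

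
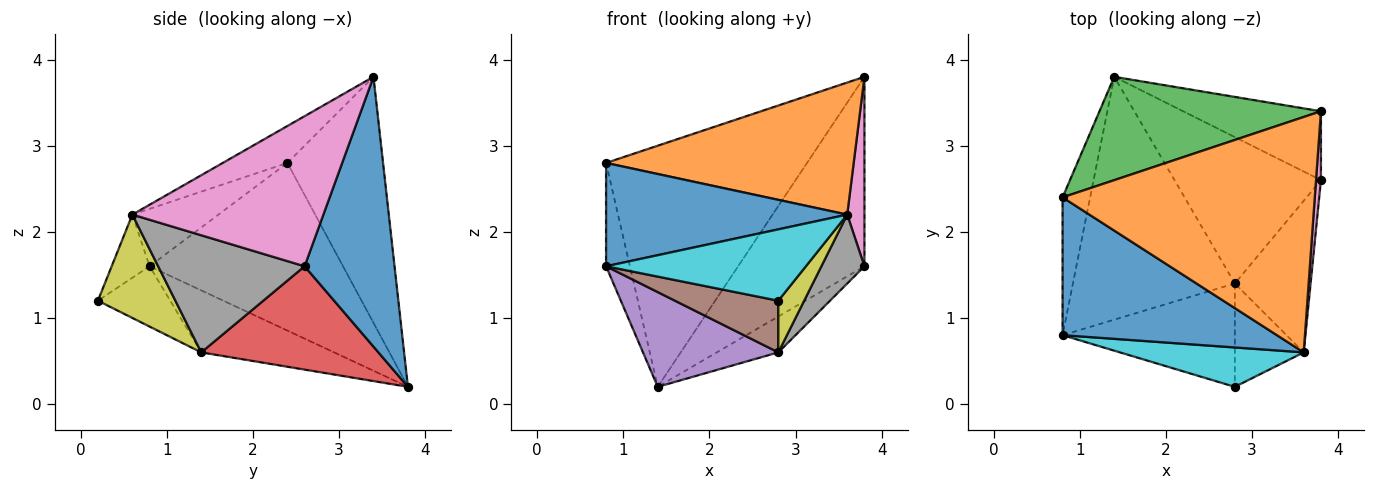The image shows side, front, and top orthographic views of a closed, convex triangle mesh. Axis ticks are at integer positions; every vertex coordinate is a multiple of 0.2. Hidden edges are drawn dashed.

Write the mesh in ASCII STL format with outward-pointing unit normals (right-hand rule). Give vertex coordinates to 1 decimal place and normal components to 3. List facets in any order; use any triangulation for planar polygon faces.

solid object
 facet normal 0.556 0.781 -0.284
  outer loop
   vertex 3.8 3.4 3.8
   vertex 3.8 2.6 1.6
   vertex 1.4 3.8 0.2
  endloop
 endfacet
 facet normal -0.980 0.121 -0.161
  outer loop
   vertex 0.8 2.4 2.8
   vertex 1.4 3.8 0.2
   vertex 0.8 0.8 1.6
  endloop
 endfacet
 facet normal -0.401 0.842 0.361
  outer loop
   vertex 0.8 2.4 2.8
   vertex 3.8 3.4 3.8
   vertex 1.4 3.8 0.2
  endloop
 endfacet
 facet normal 0.565 0.196 -0.801
  outer loop
   vertex 2.8 1.4 0.6
   vertex 1.4 3.8 0.2
   vertex 3.8 2.6 1.6
  endloop
 endfacet
 facet normal -0.336 -0.342 -0.877
  outer loop
   vertex 2.8 1.4 0.6
   vertex 0.8 0.8 1.6
   vertex 1.4 3.8 0.2
  endloop
 endfacet
 facet normal -0.299 -0.427 -0.854
  outer loop
   vertex 2.8 1.4 0.6
   vertex 2.8 0.2 1.2
   vertex 0.8 0.8 1.6
  endloop
 endfacet
 facet normal 0.995 -0.090 0.033
  outer loop
   vertex 3.6 0.6 2.2
   vertex 3.8 2.6 1.6
   vertex 3.8 3.4 3.8
  endloop
 endfacet
 facet normal 0.815 -0.240 -0.527
  outer loop
   vertex 3.6 0.6 2.2
   vertex 2.8 1.4 0.6
   vertex 3.8 2.6 1.6
  endloop
 endfacet
 facet normal 0.802 -0.267 -0.535
  outer loop
   vertex 3.6 0.6 2.2
   vertex 2.8 0.2 1.2
   vertex 2.8 1.4 0.6
  endloop
 endfacet
 facet normal -0.164 -0.864 0.477
  outer loop
   vertex 3.6 0.6 2.2
   vertex 0.8 0.8 1.6
   vertex 2.8 0.2 1.2
  endloop
 endfacet
 facet normal -0.210 -0.587 0.782
  outer loop
   vertex 3.6 0.6 2.2
   vertex 0.8 2.4 2.8
   vertex 0.8 0.8 1.6
  endloop
 endfacet
 facet normal -0.127 -0.485 0.865
  outer loop
   vertex 3.6 0.6 2.2
   vertex 3.8 3.4 3.8
   vertex 0.8 2.4 2.8
  endloop
 endfacet
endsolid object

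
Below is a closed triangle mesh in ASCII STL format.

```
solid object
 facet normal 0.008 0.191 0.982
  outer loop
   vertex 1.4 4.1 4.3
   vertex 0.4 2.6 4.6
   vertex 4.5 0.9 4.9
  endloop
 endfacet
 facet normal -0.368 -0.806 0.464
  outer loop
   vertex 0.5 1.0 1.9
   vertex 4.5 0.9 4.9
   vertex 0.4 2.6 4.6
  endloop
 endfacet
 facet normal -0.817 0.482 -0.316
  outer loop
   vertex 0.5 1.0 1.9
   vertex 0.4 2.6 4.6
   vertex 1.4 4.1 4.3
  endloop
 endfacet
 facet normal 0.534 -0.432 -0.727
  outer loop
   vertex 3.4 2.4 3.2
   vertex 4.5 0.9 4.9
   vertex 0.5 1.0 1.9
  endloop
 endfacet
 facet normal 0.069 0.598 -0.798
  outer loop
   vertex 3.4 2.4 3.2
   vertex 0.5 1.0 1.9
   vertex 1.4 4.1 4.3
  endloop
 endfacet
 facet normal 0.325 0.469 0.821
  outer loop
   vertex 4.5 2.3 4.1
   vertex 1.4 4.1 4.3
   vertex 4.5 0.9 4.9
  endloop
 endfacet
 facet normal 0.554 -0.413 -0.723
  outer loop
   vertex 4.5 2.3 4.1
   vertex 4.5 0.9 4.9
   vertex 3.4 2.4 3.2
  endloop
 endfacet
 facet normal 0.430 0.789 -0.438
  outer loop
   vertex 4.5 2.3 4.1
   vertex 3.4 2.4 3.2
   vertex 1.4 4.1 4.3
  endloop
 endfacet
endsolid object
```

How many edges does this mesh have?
12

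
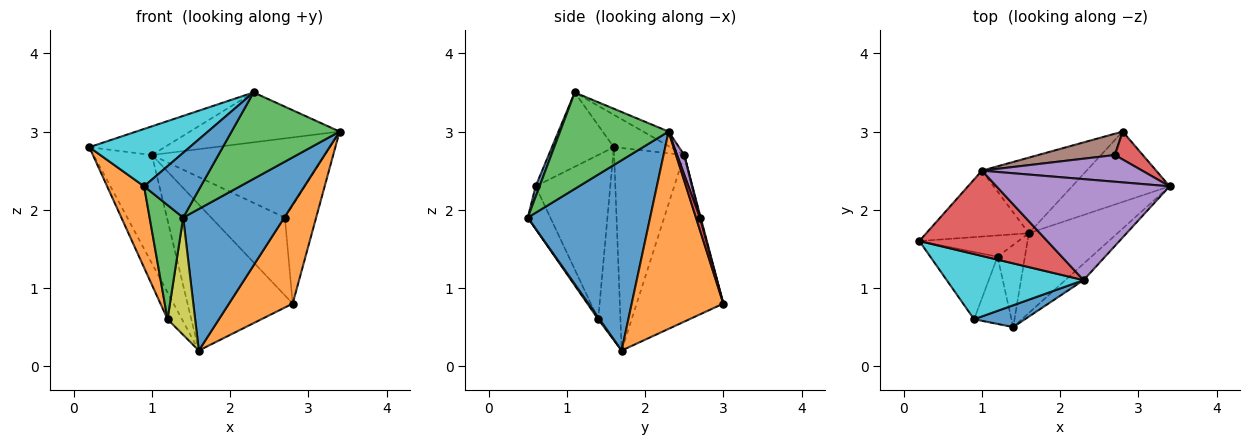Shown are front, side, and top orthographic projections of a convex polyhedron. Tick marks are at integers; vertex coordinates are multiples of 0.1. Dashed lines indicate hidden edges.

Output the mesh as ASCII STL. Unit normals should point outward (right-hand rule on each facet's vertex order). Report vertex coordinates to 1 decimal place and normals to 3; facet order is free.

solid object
 facet normal 0.725 -0.600 -0.338
  outer loop
   vertex 1.6 1.7 0.2
   vertex 3.4 2.3 3.0
   vertex 1.4 0.5 1.9
  endloop
 endfacet
 facet normal 0.761 -0.529 -0.376
  outer loop
   vertex 1.6 1.7 0.2
   vertex 2.8 3.0 0.8
   vertex 3.4 2.3 3.0
  endloop
 endfacet
 facet normal 0.702 -0.699 -0.133
  outer loop
   vertex 2.3 1.1 3.5
   vertex 1.4 0.5 1.9
   vertex 3.4 2.3 3.0
  endloop
 endfacet
 facet normal -0.233 0.310 0.922
  outer loop
   vertex 1.0 2.5 2.7
   vertex 0.2 1.6 2.8
   vertex 2.3 1.1 3.5
  endloop
 endfacet
 facet normal -0.075 0.441 0.894
  outer loop
   vertex 1.0 2.5 2.7
   vertex 2.3 1.1 3.5
   vertex 3.4 2.3 3.0
  endloop
 endfacet
 facet normal -0.716 0.596 -0.363
  outer loop
   vertex 1.0 2.5 2.7
   vertex 1.6 1.7 0.2
   vertex 0.2 1.6 2.8
  endloop
 endfacet
 facet normal -0.591 0.717 -0.371
  outer loop
   vertex 1.0 2.5 2.7
   vertex 2.8 3.0 0.8
   vertex 1.6 1.7 0.2
  endloop
 endfacet
 facet normal -0.770 0.500 -0.396
  outer loop
   vertex 1.2 1.4 0.6
   vertex 0.2 1.6 2.8
   vertex 1.6 1.7 0.2
  endloop
 endfacet
 facet normal 0.041 -0.819 -0.573
  outer loop
   vertex 1.2 1.4 0.6
   vertex 1.6 1.7 0.2
   vertex 1.4 0.5 1.9
  endloop
 endfacet
 facet normal -0.377 -0.612 0.695
  outer loop
   vertex 0.9 0.6 2.3
   vertex 2.3 1.1 3.5
   vertex 0.2 1.6 2.8
  endloop
 endfacet
 facet normal 0.065 -0.946 0.318
  outer loop
   vertex 0.9 0.6 2.3
   vertex 1.4 0.5 1.9
   vertex 2.3 1.1 3.5
  endloop
 endfacet
 facet normal -0.841 -0.417 -0.345
  outer loop
   vertex 0.9 0.6 2.3
   vertex 0.2 1.6 2.8
   vertex 1.2 1.4 0.6
  endloop
 endfacet
 facet normal -0.501 -0.746 -0.439
  outer loop
   vertex 0.9 0.6 2.3
   vertex 1.2 1.4 0.6
   vertex 1.4 0.5 1.9
  endloop
 endfacet
 facet normal 0.119 0.955 0.271
  outer loop
   vertex 2.7 2.7 1.9
   vertex 3.4 2.3 3.0
   vertex 2.8 3.0 0.8
  endloop
 endfacet
 facet normal 0.039 0.947 0.319
  outer loop
   vertex 2.7 2.7 1.9
   vertex 1.0 2.5 2.7
   vertex 3.4 2.3 3.0
  endloop
 endfacet
 facet normal 0.011 0.964 0.264
  outer loop
   vertex 2.7 2.7 1.9
   vertex 2.8 3.0 0.8
   vertex 1.0 2.5 2.7
  endloop
 endfacet
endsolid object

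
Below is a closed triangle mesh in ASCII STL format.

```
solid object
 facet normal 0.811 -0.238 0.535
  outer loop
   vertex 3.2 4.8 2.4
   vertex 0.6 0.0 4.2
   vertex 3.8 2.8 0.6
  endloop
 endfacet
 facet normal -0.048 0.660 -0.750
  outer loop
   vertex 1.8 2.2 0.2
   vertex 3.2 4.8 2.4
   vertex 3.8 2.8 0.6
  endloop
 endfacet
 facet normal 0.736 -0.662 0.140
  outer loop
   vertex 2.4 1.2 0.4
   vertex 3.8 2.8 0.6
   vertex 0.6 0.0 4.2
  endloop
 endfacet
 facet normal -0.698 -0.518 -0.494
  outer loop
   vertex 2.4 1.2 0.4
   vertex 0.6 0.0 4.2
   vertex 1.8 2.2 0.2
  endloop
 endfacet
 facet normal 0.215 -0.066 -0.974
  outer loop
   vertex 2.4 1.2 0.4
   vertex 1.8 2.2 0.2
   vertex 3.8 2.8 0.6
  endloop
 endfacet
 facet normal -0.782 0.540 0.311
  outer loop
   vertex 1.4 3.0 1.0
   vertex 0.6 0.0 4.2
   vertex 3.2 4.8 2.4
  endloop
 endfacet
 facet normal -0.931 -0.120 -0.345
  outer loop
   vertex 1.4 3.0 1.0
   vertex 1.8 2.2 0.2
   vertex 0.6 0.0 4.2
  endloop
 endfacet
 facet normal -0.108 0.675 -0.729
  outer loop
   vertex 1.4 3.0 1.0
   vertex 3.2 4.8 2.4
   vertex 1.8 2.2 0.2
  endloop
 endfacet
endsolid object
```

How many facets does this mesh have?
8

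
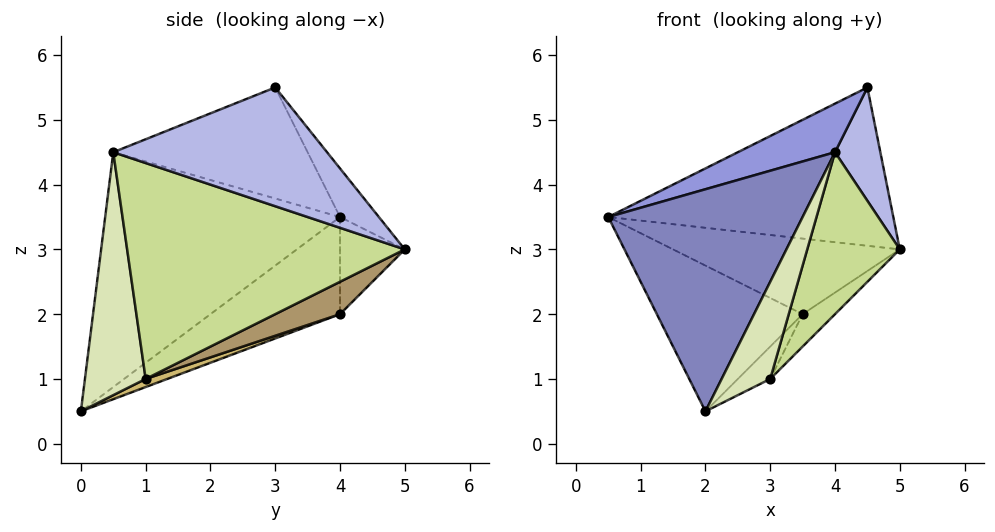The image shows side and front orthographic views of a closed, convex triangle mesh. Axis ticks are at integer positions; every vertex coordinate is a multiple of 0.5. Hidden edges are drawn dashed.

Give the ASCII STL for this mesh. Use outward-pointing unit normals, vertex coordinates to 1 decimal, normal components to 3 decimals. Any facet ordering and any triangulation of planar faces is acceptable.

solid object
 facet normal -0.107 0.787 0.608
  outer loop
   vertex 4.5 3.0 5.5
   vertex 5.0 5.0 3.0
   vertex 0.5 4.0 3.5
  endloop
 endfacet
 facet normal -0.699 -0.578 0.422
  outer loop
   vertex 4.0 0.5 4.5
   vertex 0.5 4.0 3.5
   vertex 2.0 0.0 0.5
  endloop
 endfacet
 facet normal -0.482 -0.241 0.843
  outer loop
   vertex 4.0 0.5 4.5
   vertex 4.5 3.0 5.5
   vertex 0.5 4.0 3.5
  endloop
 endfacet
 facet normal 0.978 -0.207 0.030
  outer loop
   vertex 4.0 0.5 4.5
   vertex 5.0 5.0 3.0
   vertex 4.5 3.0 5.5
  endloop
 endfacet
 facet normal -0.241 0.843 -0.482
  outer loop
   vertex 3.5 4.0 2.0
   vertex 0.5 4.0 3.5
   vertex 5.0 5.0 3.0
  endloop
 endfacet
 facet normal -0.400 0.449 -0.799
  outer loop
   vertex 3.5 4.0 2.0
   vertex 2.0 0.0 0.5
   vertex 0.5 4.0 3.5
  endloop
 endfacet
 facet normal 0.905 -0.302 -0.302
  outer loop
   vertex 3.0 1.0 1.0
   vertex 5.0 5.0 3.0
   vertex 4.0 0.5 4.5
  endloop
 endfacet
 facet normal 0.745 -0.596 -0.298
  outer loop
   vertex 3.0 1.0 1.0
   vertex 4.0 0.5 4.5
   vertex 2.0 0.0 0.5
  endloop
 endfacet
 facet normal 0.436 0.218 -0.873
  outer loop
   vertex 3.0 1.0 1.0
   vertex 3.5 4.0 2.0
   vertex 5.0 5.0 3.0
  endloop
 endfacet
 facet normal 0.188 0.282 -0.941
  outer loop
   vertex 3.0 1.0 1.0
   vertex 2.0 0.0 0.5
   vertex 3.5 4.0 2.0
  endloop
 endfacet
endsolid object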